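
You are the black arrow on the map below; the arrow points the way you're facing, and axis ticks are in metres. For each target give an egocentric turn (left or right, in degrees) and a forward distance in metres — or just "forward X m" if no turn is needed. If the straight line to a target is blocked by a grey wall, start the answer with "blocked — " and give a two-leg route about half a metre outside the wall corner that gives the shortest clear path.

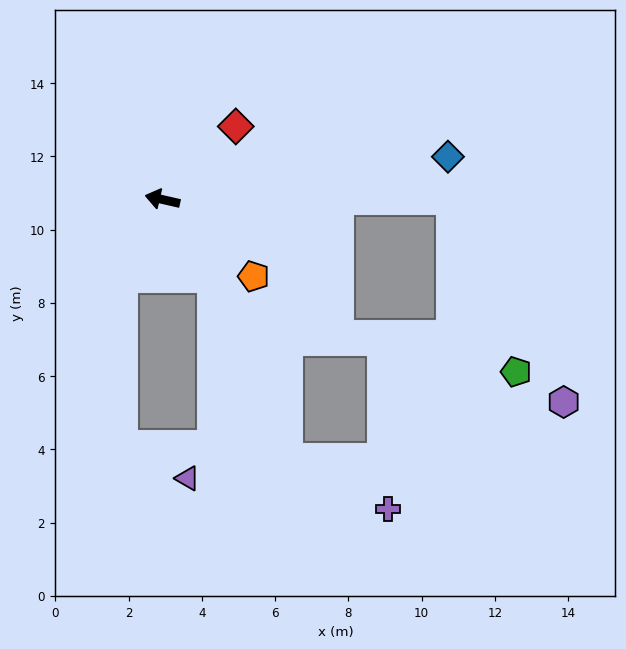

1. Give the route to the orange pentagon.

turn left 153°, forward 3.3 m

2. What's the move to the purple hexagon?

blocked — turn right 167°, forward 7.9 m, then turn right 61°, forward 6.3 m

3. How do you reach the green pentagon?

blocked — turn right 167°, forward 7.9 m, then turn right 70°, forward 5.0 m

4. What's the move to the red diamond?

turn right 122°, forward 2.8 m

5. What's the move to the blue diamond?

turn right 159°, forward 7.9 m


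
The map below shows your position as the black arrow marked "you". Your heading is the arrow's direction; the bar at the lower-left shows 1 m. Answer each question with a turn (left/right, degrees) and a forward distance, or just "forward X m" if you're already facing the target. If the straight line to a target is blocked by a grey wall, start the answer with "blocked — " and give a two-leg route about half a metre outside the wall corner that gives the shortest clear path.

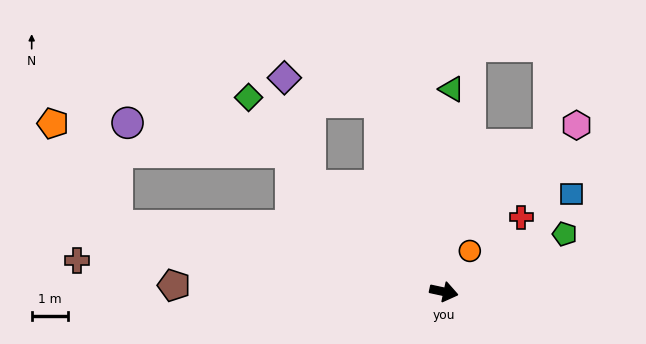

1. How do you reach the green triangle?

turn left 100°, forward 5.6 m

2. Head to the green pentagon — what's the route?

turn left 38°, forward 3.7 m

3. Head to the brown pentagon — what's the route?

turn right 169°, forward 7.4 m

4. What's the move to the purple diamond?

blocked — turn left 154°, forward 4.7 m, then turn right 38°, forward 3.0 m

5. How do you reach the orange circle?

turn left 70°, forward 1.3 m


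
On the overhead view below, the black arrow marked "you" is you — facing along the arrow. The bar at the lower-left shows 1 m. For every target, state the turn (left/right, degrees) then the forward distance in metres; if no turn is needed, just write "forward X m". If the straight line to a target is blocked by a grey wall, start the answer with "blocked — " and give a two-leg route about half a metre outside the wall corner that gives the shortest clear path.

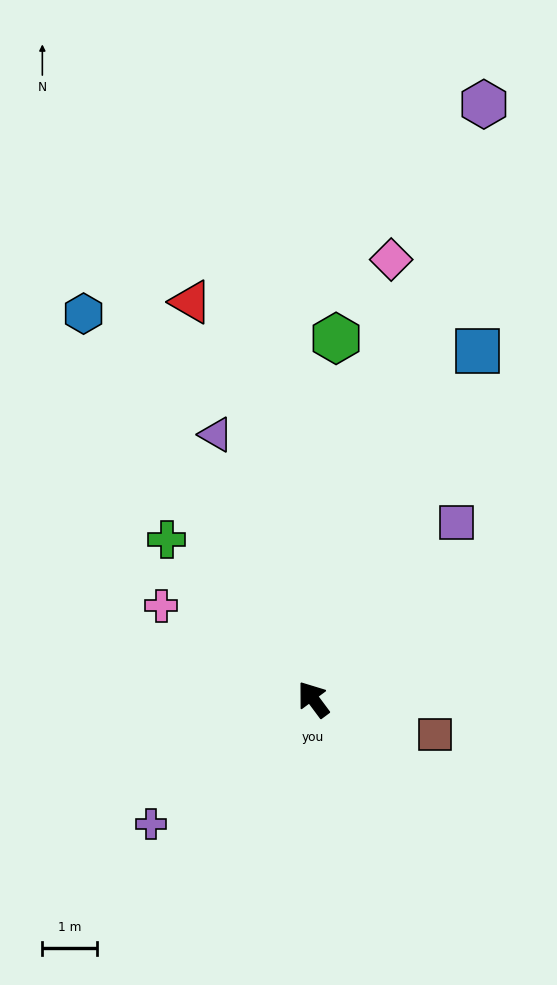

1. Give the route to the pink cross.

turn left 22°, forward 3.3 m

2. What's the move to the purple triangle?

turn right 16°, forward 5.2 m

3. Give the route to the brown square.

turn right 143°, forward 2.3 m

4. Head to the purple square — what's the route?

turn right 76°, forward 4.2 m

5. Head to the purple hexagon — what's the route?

turn right 53°, forward 11.4 m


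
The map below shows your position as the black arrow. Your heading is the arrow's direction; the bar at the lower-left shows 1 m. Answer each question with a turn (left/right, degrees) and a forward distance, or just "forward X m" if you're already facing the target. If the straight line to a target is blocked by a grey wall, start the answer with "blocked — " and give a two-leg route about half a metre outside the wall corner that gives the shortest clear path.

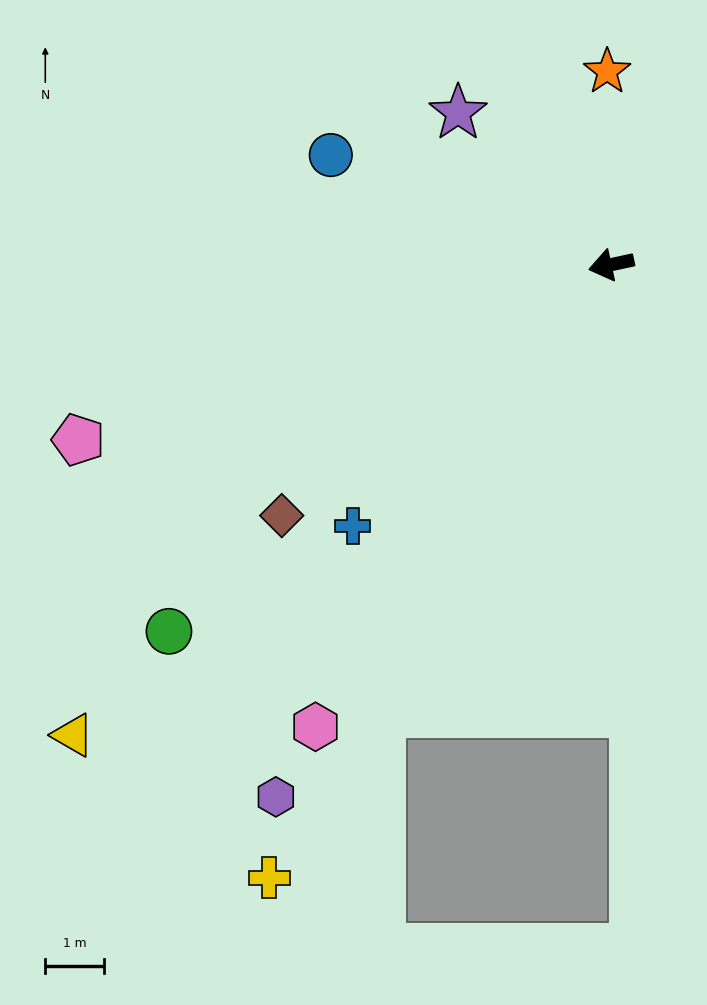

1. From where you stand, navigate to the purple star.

turn right 57°, forward 3.6 m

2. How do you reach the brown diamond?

turn left 25°, forward 7.0 m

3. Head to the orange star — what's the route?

turn right 101°, forward 3.3 m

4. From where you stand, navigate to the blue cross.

turn left 33°, forward 6.2 m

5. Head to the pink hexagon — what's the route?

turn left 45°, forward 9.3 m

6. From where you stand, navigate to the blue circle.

turn right 34°, forward 5.1 m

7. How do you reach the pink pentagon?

turn left 6°, forward 9.5 m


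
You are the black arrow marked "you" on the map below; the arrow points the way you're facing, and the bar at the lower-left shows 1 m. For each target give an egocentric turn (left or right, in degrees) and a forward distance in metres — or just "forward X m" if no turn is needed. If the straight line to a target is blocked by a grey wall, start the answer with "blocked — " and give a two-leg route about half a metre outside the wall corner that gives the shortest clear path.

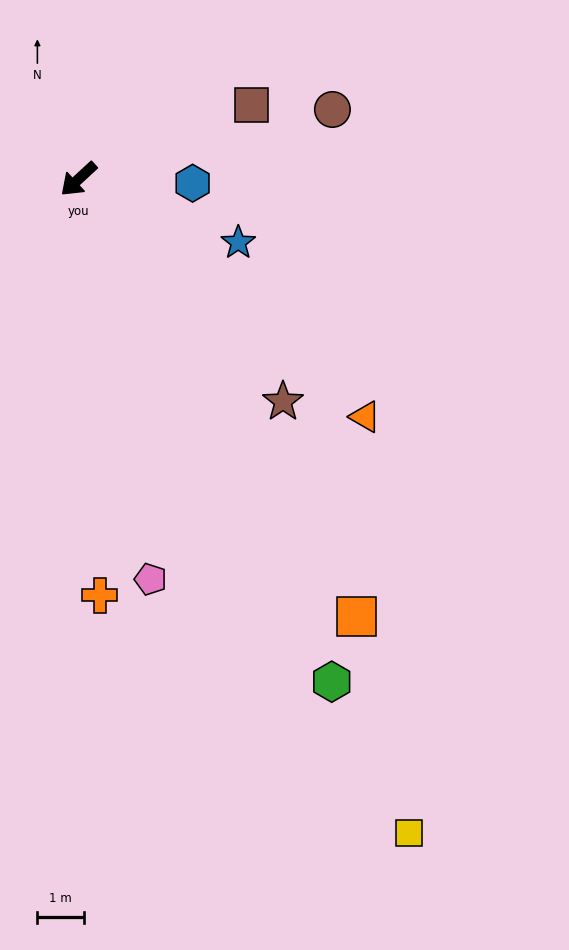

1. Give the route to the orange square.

turn left 80°, forward 11.1 m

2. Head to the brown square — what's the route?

turn left 161°, forward 4.0 m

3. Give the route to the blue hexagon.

turn left 135°, forward 2.4 m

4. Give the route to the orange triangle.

turn left 98°, forward 8.0 m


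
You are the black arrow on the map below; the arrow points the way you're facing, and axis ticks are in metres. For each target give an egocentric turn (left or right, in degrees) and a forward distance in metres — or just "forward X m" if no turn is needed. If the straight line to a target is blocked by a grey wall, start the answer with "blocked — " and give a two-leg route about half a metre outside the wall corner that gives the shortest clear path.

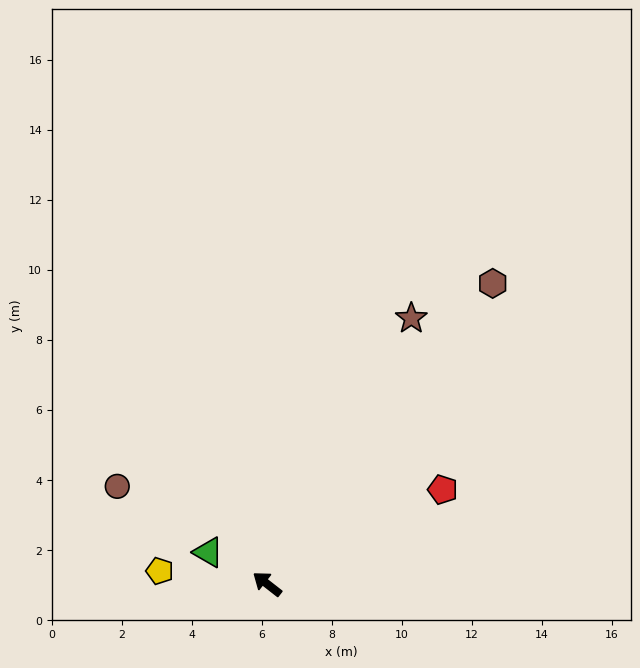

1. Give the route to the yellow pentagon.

turn left 31°, forward 3.1 m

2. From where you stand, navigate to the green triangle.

turn left 10°, forward 1.9 m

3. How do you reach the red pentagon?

turn right 114°, forward 5.7 m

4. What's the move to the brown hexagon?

turn right 89°, forward 10.7 m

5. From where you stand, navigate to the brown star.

turn right 80°, forward 8.6 m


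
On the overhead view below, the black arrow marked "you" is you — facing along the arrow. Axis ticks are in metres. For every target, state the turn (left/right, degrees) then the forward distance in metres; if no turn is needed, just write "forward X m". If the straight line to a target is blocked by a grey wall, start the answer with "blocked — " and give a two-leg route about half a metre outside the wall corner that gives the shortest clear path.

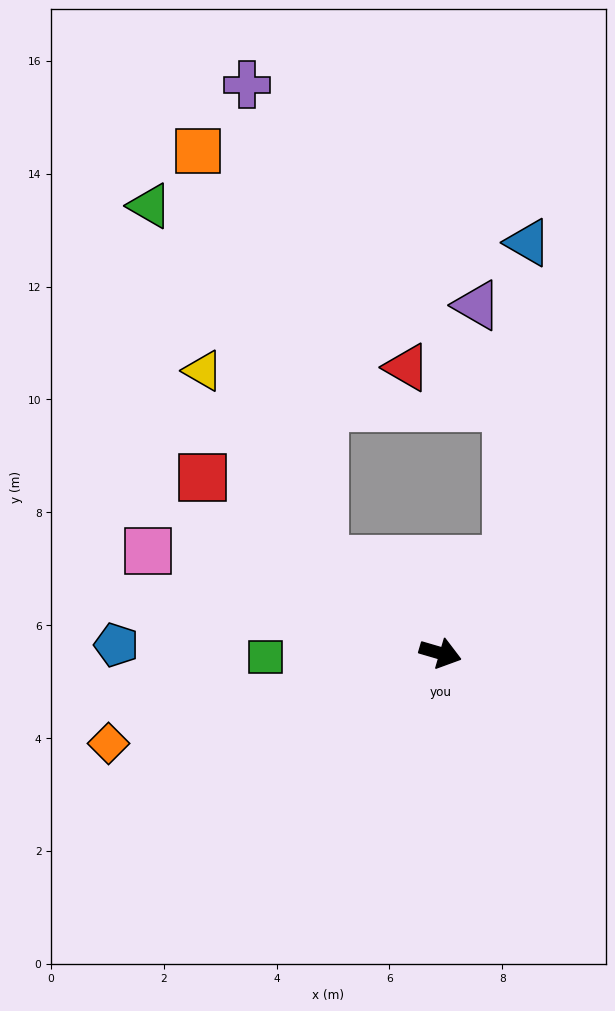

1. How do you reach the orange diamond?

turn right 148°, forward 6.1 m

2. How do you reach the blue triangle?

blocked — turn left 71°, forward 2.0 m, then turn left 31°, forward 5.6 m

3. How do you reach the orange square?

blocked — turn left 157°, forward 2.6 m, then turn right 34°, forward 7.6 m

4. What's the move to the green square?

turn right 162°, forward 3.1 m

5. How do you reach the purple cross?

blocked — turn left 157°, forward 2.6 m, then turn right 41°, forward 8.5 m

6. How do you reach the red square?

turn left 160°, forward 5.2 m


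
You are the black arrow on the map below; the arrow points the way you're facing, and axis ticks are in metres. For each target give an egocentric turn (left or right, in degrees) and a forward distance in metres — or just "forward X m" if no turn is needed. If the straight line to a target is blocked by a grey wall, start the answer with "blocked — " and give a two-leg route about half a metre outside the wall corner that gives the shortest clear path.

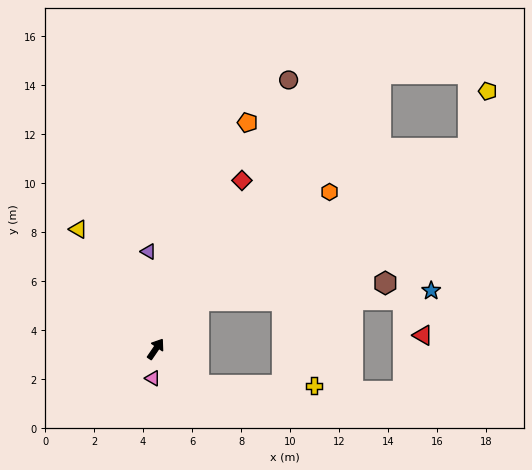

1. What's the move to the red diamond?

turn left 7°, forward 7.7 m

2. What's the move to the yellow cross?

blocked — turn right 96°, forward 2.3 m, then turn left 40°, forward 4.7 m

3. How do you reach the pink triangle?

turn right 152°, forward 1.2 m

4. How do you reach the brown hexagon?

blocked — turn right 8°, forward 2.6 m, then turn right 42°, forward 7.6 m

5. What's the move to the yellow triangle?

turn left 67°, forward 5.8 m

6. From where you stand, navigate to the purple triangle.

turn left 39°, forward 4.0 m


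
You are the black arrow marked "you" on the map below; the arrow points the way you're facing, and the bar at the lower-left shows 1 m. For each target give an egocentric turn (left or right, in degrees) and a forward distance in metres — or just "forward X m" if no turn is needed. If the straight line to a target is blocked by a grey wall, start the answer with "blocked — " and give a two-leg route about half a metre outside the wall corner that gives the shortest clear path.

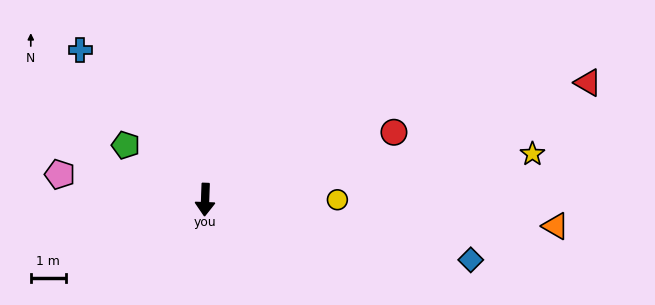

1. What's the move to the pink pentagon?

turn right 98°, forward 4.2 m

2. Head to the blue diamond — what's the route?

turn left 79°, forward 7.8 m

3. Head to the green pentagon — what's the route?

turn right 122°, forward 2.8 m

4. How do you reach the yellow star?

turn left 100°, forward 9.5 m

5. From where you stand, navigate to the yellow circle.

turn left 92°, forward 3.8 m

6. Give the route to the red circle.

turn left 112°, forward 5.8 m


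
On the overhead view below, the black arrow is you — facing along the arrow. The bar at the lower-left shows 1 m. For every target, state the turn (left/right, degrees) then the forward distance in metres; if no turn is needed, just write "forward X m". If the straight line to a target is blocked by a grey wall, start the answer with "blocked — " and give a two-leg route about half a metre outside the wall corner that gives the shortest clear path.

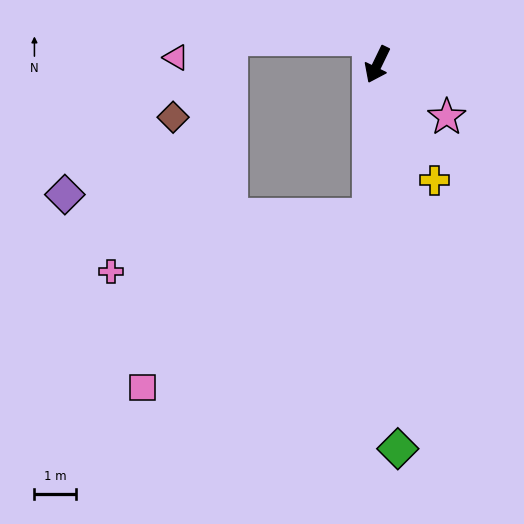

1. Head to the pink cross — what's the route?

blocked — turn left 23°, forward 3.6 m, then turn right 75°, forward 6.3 m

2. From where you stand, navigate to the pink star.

turn left 79°, forward 2.1 m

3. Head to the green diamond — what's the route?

turn left 29°, forward 9.2 m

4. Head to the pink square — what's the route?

blocked — turn left 23°, forward 3.6 m, then turn right 50°, forward 6.8 m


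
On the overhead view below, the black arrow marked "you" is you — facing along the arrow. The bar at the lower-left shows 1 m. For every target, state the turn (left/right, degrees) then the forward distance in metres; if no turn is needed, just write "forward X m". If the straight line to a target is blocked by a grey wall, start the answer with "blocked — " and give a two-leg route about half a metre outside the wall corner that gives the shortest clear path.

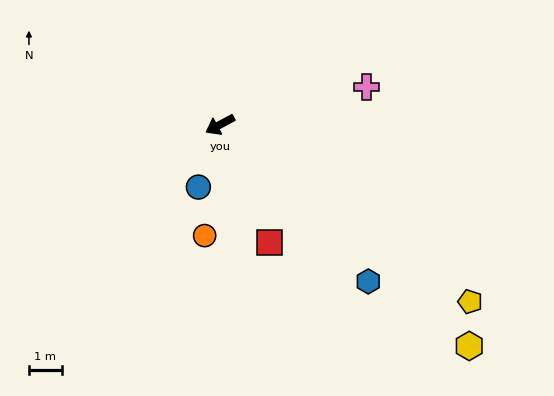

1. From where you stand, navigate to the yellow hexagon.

turn left 110°, forward 10.1 m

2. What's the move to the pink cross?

turn left 166°, forward 4.6 m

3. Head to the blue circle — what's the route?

turn left 43°, forward 2.0 m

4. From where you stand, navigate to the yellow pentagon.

turn left 117°, forward 9.3 m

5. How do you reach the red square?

turn left 84°, forward 3.9 m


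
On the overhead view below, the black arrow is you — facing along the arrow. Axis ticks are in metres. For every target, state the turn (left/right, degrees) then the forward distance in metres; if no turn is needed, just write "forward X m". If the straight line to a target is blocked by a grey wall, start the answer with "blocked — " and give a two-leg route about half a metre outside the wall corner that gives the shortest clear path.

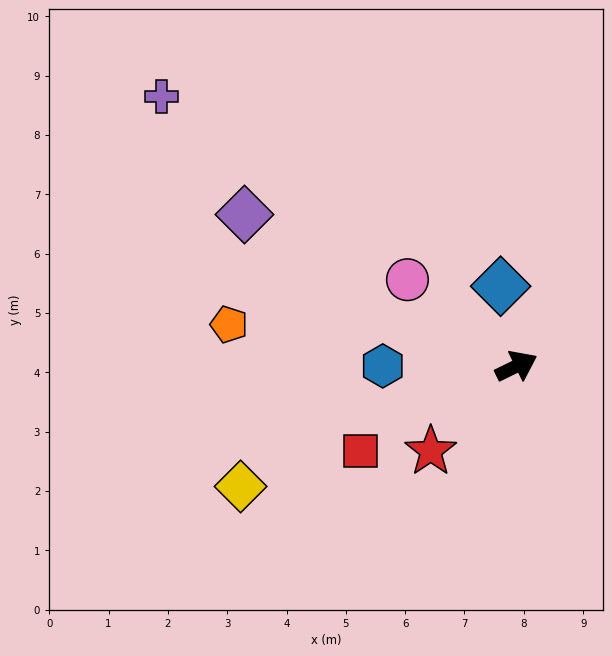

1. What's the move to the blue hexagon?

turn left 154°, forward 2.3 m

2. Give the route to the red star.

turn right 161°, forward 2.0 m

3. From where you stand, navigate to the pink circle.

turn left 116°, forward 2.3 m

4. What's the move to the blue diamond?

turn left 75°, forward 1.4 m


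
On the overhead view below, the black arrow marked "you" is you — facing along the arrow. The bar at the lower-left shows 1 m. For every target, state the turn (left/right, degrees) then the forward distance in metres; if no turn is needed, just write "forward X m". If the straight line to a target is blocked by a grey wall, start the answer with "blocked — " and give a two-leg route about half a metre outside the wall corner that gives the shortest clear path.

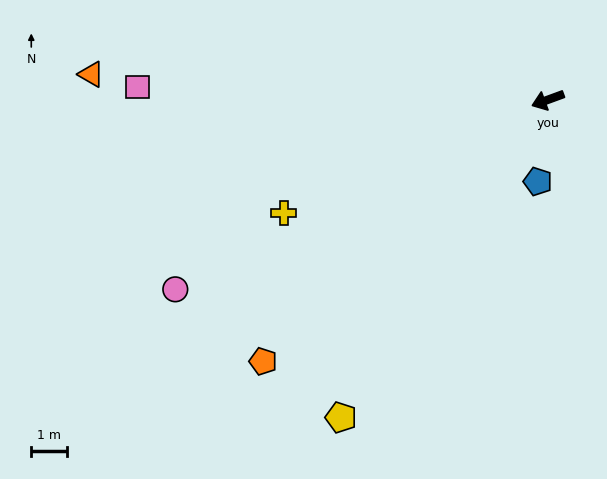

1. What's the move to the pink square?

turn right 22°, forward 11.6 m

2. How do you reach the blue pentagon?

turn left 63°, forward 2.3 m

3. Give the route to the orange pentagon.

turn left 22°, forward 10.9 m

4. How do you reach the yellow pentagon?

turn left 37°, forward 10.7 m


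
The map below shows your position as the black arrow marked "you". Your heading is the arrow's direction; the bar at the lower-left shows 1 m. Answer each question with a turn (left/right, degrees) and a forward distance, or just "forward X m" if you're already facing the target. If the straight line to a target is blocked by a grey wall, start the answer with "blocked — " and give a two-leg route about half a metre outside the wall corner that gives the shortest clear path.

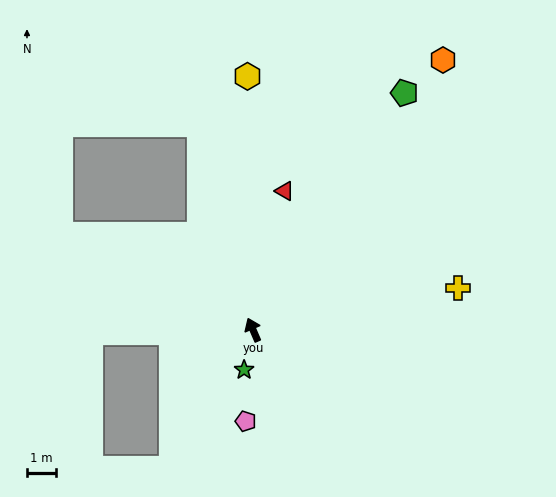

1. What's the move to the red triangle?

turn right 36°, forward 4.8 m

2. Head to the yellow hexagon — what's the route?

turn right 22°, forward 8.6 m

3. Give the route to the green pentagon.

turn right 56°, forward 9.6 m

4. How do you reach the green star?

turn left 144°, forward 1.4 m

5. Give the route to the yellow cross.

turn right 102°, forward 7.1 m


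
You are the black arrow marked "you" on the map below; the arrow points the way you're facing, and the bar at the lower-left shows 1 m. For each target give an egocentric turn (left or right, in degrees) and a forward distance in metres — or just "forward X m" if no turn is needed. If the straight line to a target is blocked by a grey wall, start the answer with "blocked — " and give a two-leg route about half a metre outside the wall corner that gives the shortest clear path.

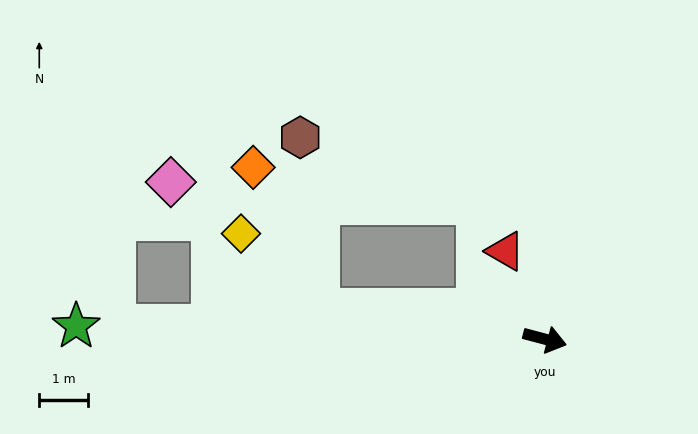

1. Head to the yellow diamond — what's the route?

blocked — turn right 173°, forward 4.7 m, then turn right 36°, forward 2.2 m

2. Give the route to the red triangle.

turn left 129°, forward 2.0 m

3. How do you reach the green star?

turn right 167°, forward 9.6 m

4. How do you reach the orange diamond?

blocked — turn right 173°, forward 4.7 m, then turn right 57°, forward 3.2 m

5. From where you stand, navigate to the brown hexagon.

blocked — turn right 173°, forward 4.7 m, then turn right 76°, forward 3.5 m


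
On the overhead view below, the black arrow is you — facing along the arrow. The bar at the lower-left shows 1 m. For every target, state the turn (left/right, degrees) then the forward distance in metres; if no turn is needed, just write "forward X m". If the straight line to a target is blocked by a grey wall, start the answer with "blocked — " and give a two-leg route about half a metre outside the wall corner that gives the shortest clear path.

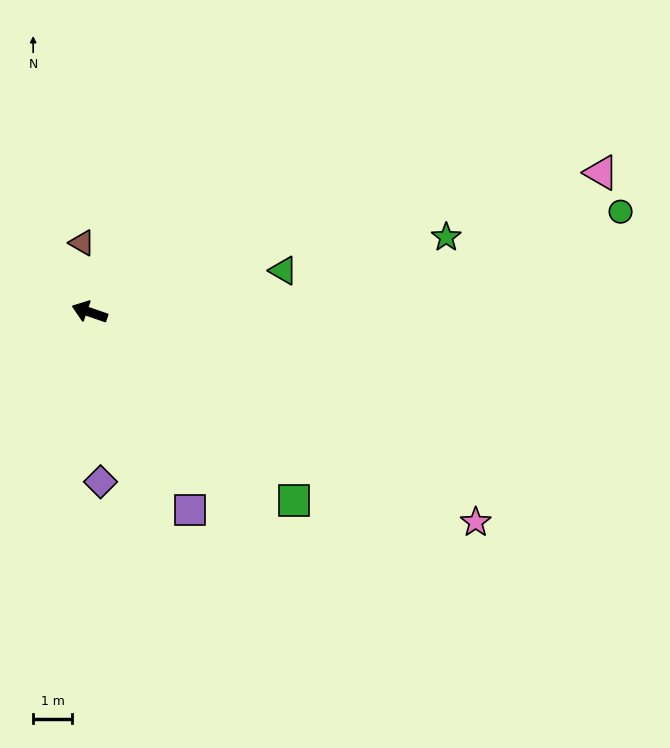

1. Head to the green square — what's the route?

turn left 156°, forward 7.2 m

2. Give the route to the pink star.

turn left 171°, forward 11.3 m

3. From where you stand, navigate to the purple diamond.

turn left 113°, forward 4.4 m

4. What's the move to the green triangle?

turn right 149°, forward 5.1 m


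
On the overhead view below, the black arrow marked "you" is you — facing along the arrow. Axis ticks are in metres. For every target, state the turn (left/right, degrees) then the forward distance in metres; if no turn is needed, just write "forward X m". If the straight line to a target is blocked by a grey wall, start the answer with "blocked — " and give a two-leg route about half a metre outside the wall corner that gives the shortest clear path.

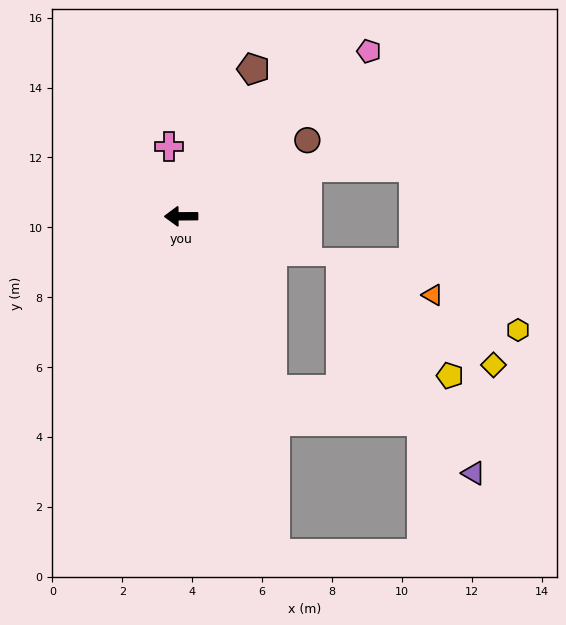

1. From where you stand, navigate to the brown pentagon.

turn right 117°, forward 4.7 m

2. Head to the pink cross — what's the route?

turn right 81°, forward 2.0 m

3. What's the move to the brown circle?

turn right 149°, forward 4.2 m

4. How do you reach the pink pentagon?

turn right 139°, forward 7.2 m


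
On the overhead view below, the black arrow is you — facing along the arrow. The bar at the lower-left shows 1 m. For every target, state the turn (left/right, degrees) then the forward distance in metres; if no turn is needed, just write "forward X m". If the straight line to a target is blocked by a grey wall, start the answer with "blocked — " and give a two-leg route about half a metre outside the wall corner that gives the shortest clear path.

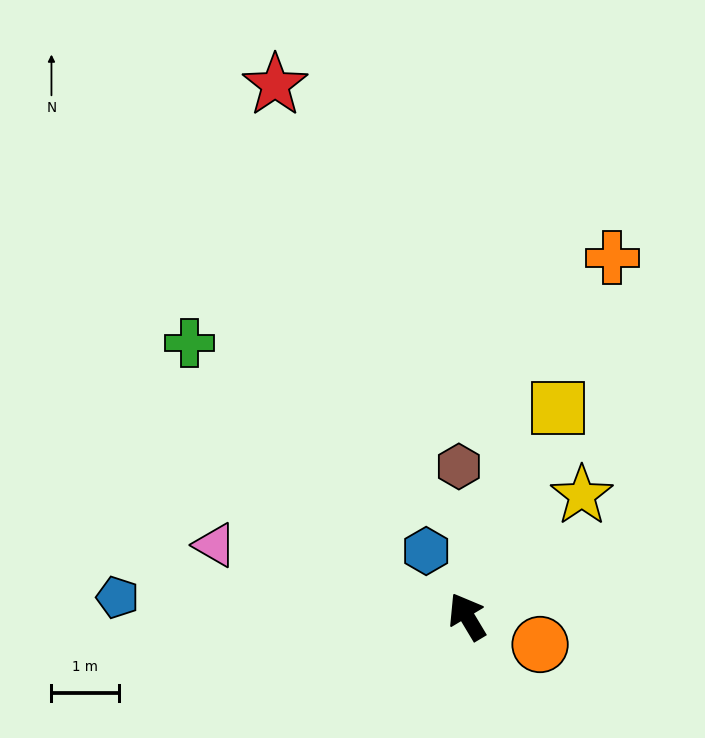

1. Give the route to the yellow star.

turn right 74°, forward 2.5 m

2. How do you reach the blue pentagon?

turn left 56°, forward 5.2 m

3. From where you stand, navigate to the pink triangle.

turn left 43°, forward 3.9 m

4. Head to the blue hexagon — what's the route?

forward 1.1 m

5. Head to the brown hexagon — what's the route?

turn right 28°, forward 2.2 m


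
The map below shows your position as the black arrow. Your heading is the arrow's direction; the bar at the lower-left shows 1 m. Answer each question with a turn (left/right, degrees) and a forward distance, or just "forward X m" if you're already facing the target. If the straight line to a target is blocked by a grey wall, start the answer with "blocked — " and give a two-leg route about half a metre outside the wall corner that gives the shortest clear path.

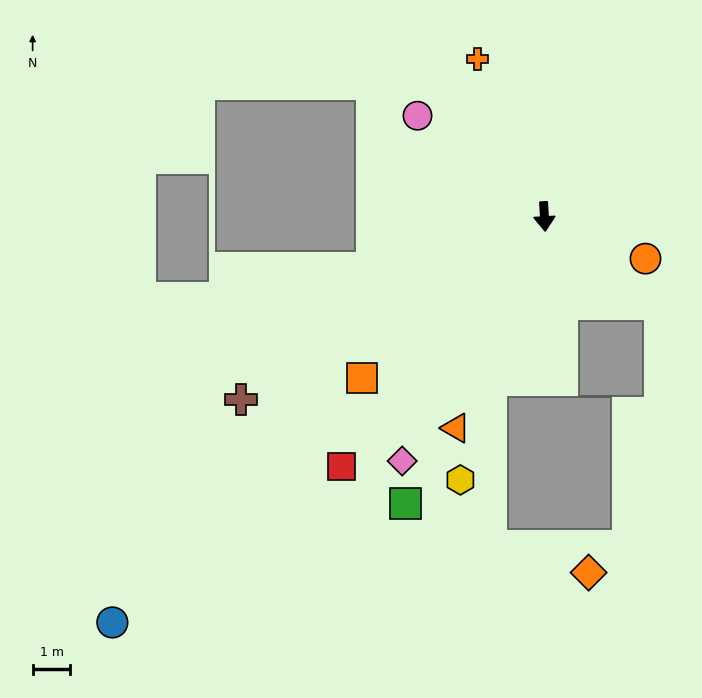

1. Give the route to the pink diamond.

turn right 33°, forward 7.5 m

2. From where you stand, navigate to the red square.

turn right 42°, forward 8.5 m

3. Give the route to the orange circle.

turn left 64°, forward 2.9 m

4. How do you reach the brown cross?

turn right 62°, forward 9.4 m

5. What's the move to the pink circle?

turn right 132°, forward 4.3 m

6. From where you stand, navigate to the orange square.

turn right 52°, forward 6.4 m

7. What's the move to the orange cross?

turn right 160°, forward 4.5 m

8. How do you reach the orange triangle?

turn right 26°, forward 6.1 m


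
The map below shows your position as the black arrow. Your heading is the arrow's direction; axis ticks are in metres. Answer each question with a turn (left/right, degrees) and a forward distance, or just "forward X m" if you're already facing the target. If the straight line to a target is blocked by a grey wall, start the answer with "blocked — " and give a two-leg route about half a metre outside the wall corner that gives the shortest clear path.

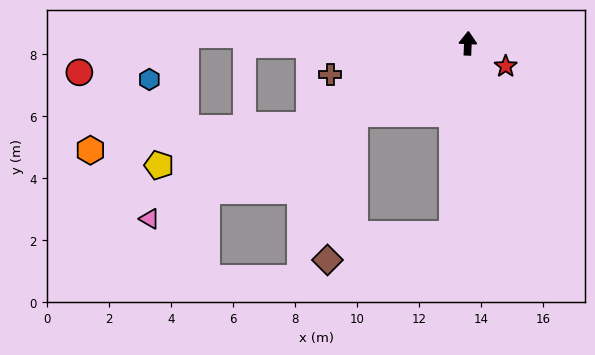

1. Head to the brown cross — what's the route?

turn left 105°, forward 4.6 m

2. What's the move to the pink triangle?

turn left 121°, forward 11.7 m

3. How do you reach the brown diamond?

blocked — turn left 124°, forward 4.3 m, then turn left 48°, forward 4.8 m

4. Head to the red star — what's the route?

turn right 119°, forward 1.4 m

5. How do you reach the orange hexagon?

blocked — turn left 119°, forward 5.8 m, then turn right 20°, forward 7.1 m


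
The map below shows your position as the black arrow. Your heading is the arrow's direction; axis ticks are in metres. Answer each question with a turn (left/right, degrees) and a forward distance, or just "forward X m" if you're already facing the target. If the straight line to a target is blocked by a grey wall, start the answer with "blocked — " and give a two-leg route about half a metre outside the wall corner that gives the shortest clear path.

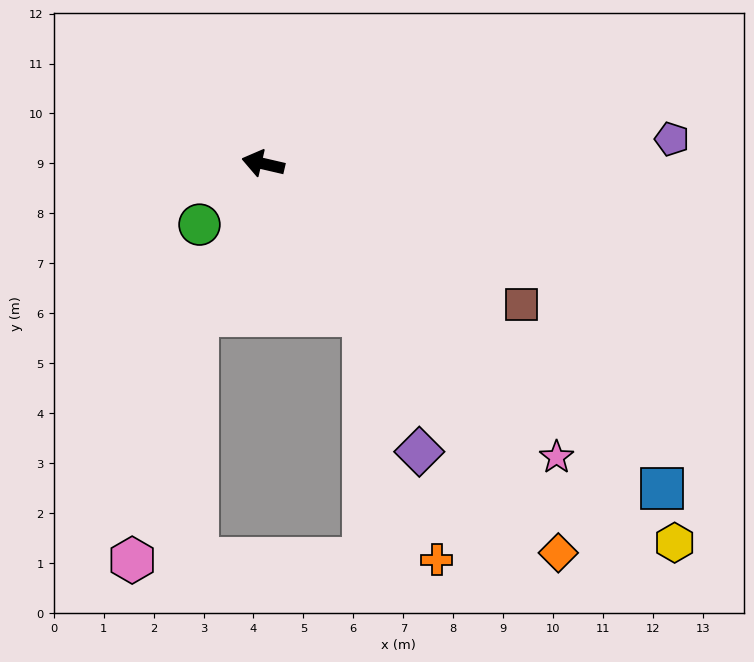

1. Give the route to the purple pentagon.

turn right 163°, forward 8.2 m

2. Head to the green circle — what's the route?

turn left 57°, forward 1.8 m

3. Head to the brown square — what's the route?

turn left 164°, forward 5.9 m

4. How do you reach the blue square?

turn left 154°, forward 10.3 m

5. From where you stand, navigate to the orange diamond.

turn left 140°, forward 9.8 m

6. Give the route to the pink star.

turn left 148°, forward 8.3 m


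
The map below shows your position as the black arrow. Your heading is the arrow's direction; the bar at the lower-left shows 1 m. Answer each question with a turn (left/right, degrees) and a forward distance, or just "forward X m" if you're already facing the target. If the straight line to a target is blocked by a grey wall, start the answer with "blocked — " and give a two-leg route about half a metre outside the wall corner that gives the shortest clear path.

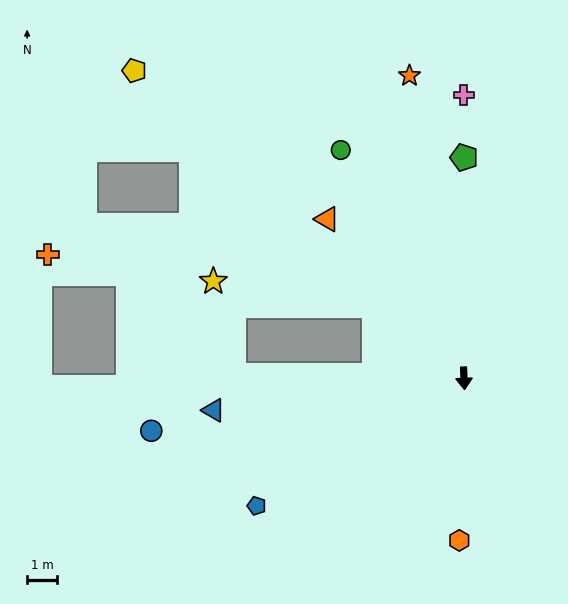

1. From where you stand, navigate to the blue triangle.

turn right 85°, forward 8.5 m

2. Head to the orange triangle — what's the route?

turn right 142°, forward 7.1 m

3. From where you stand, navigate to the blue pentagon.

turn right 61°, forward 8.2 m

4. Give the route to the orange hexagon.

turn right 4°, forward 5.5 m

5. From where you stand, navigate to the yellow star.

blocked — turn right 132°, forward 3.9 m, then turn left 31°, forward 5.5 m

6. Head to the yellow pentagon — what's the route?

turn right 136°, forward 15.3 m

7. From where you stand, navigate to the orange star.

turn right 172°, forward 10.4 m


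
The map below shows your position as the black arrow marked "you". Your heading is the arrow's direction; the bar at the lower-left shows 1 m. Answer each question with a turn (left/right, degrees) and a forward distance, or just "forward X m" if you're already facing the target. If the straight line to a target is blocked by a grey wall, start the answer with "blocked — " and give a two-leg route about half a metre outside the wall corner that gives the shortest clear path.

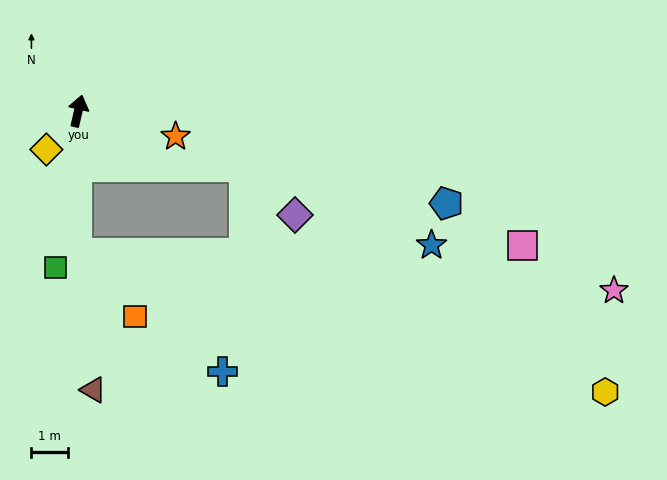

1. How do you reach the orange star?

turn right 92°, forward 2.8 m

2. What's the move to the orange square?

blocked — turn right 168°, forward 3.9 m, then turn left 44°, forward 2.4 m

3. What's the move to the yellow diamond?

turn left 153°, forward 1.4 m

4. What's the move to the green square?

turn right 175°, forward 4.3 m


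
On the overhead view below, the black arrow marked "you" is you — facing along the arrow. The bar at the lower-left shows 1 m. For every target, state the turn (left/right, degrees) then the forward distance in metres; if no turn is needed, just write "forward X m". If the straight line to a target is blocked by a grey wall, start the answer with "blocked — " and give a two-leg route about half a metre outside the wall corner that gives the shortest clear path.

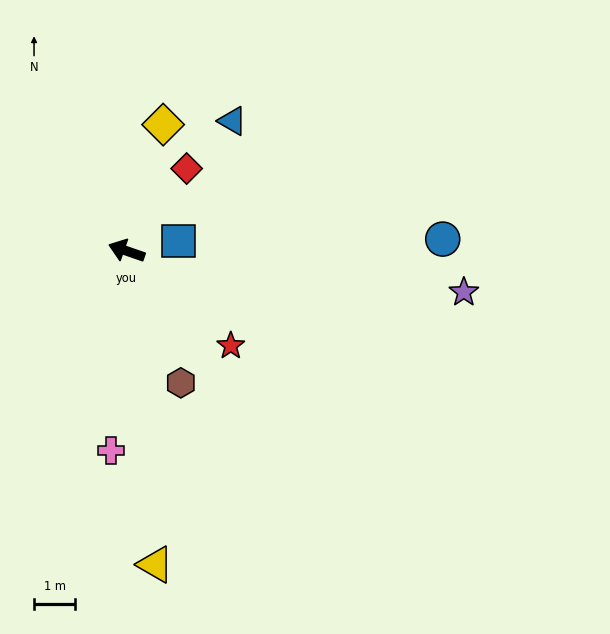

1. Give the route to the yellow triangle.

turn left 114°, forward 7.6 m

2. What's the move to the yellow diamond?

turn right 87°, forward 3.2 m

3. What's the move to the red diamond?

turn right 107°, forward 2.5 m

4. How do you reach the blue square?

turn right 150°, forward 1.3 m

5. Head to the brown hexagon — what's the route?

turn left 131°, forward 3.4 m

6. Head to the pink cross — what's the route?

turn left 105°, forward 4.8 m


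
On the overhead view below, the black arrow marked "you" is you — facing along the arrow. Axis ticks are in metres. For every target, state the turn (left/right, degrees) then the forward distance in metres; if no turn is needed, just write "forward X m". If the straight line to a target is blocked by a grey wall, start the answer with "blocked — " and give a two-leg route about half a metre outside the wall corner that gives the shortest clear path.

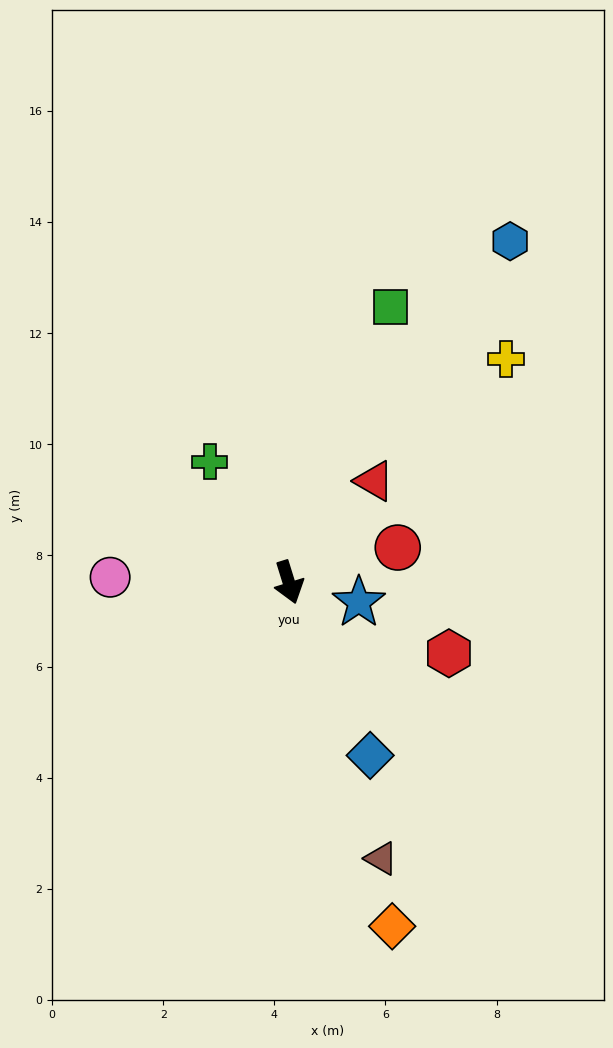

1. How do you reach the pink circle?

turn right 109°, forward 3.2 m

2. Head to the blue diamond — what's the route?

turn left 8°, forward 3.4 m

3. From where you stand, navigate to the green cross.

turn right 164°, forward 2.6 m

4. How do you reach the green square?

turn left 142°, forward 5.3 m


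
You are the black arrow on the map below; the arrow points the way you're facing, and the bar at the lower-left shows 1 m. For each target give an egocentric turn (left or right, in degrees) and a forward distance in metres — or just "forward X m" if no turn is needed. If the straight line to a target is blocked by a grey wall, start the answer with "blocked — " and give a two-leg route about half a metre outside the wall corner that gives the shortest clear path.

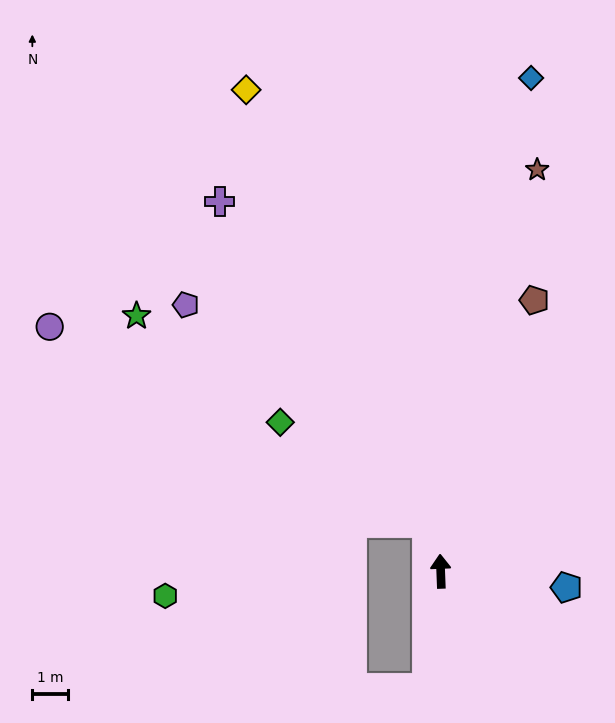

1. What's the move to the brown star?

turn right 16°, forward 11.6 m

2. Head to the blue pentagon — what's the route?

turn right 100°, forward 3.6 m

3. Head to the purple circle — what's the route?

blocked — turn left 14°, forward 1.4 m, then turn left 46°, forward 11.9 m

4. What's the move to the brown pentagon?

turn right 21°, forward 8.1 m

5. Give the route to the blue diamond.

turn right 13°, forward 14.1 m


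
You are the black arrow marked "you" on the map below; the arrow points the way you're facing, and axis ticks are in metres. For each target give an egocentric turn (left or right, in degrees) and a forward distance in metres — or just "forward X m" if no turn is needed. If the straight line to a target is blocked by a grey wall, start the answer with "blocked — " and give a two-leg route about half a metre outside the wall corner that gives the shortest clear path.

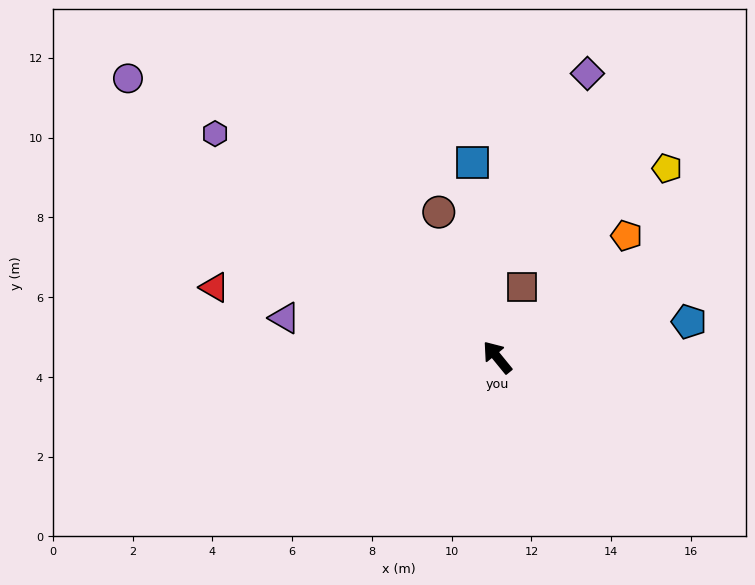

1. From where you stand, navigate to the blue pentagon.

turn right 119°, forward 4.9 m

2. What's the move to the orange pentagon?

turn right 86°, forward 4.4 m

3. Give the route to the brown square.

turn right 59°, forward 1.9 m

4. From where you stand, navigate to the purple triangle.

turn left 40°, forward 5.4 m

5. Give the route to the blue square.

turn right 32°, forward 4.9 m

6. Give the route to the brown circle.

turn right 17°, forward 3.9 m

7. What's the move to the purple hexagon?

turn left 12°, forward 9.0 m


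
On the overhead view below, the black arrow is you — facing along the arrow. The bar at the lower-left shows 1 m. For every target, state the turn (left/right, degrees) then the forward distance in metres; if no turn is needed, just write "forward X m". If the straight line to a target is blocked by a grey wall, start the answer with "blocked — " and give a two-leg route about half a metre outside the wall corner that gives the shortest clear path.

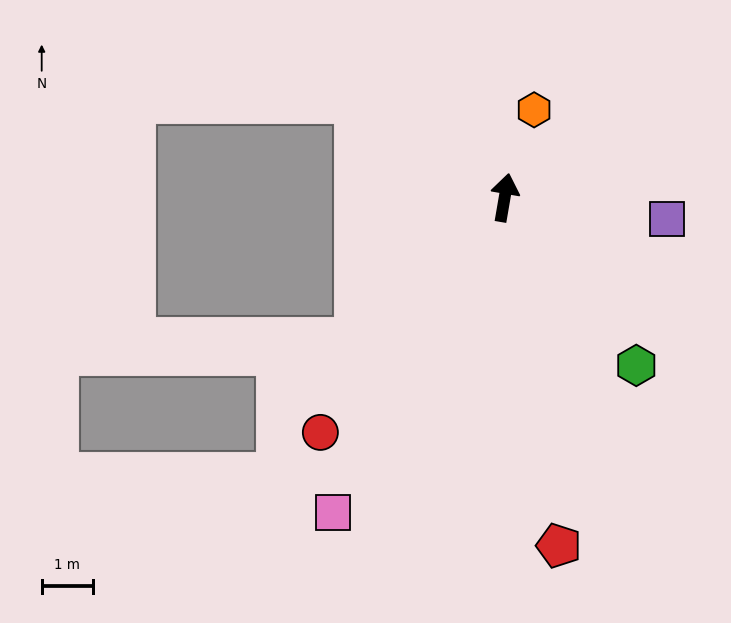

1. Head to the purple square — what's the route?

turn right 88°, forward 3.2 m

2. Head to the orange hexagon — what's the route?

turn right 9°, forward 1.8 m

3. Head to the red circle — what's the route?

turn left 152°, forward 5.8 m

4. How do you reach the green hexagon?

turn right 132°, forward 4.1 m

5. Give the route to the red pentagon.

turn right 161°, forward 6.8 m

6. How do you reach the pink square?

turn left 161°, forward 7.0 m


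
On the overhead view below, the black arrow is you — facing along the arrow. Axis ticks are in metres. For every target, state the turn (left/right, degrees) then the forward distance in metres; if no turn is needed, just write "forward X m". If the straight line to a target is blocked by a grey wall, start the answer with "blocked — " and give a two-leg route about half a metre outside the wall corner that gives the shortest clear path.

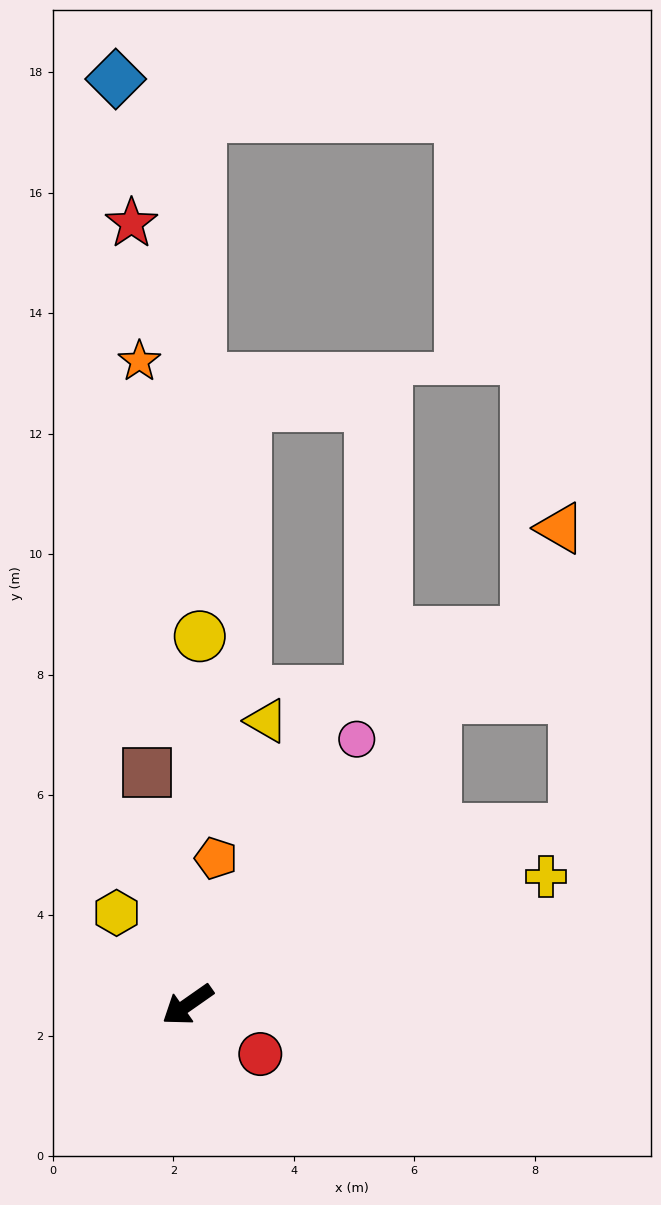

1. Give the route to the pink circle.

turn right 157°, forward 5.2 m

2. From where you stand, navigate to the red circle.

turn left 111°, forward 1.5 m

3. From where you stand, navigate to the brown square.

turn right 115°, forward 3.9 m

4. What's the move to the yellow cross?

turn left 165°, forward 6.3 m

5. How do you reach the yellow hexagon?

turn right 87°, forward 1.9 m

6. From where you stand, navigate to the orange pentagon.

turn right 136°, forward 2.5 m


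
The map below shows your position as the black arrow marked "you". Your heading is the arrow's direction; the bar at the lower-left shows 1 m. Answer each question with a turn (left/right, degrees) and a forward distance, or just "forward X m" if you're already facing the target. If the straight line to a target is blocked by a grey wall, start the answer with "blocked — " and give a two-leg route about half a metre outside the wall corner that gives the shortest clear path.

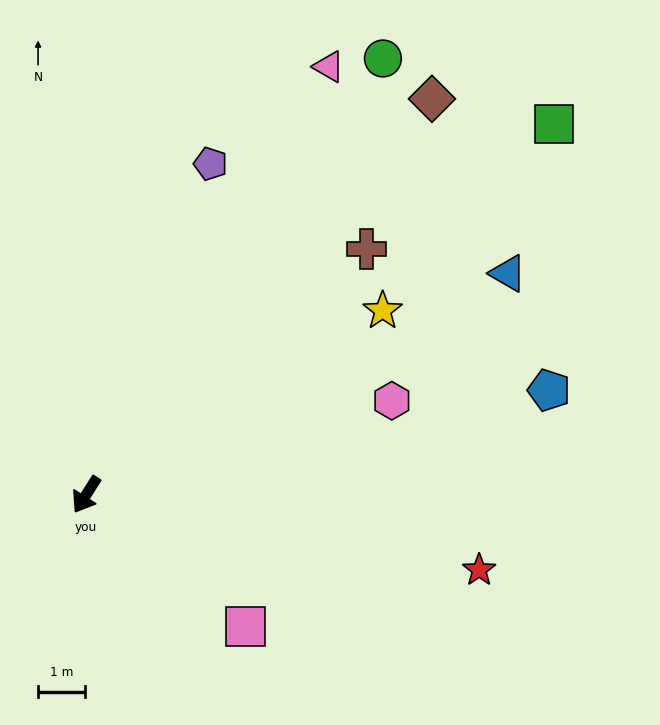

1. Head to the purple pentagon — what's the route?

turn right 168°, forward 7.5 m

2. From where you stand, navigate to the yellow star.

turn left 154°, forward 7.4 m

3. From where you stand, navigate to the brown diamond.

turn left 171°, forward 11.1 m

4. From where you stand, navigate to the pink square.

turn left 83°, forward 4.4 m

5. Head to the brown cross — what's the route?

turn left 164°, forward 7.9 m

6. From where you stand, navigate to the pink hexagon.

turn left 139°, forward 6.8 m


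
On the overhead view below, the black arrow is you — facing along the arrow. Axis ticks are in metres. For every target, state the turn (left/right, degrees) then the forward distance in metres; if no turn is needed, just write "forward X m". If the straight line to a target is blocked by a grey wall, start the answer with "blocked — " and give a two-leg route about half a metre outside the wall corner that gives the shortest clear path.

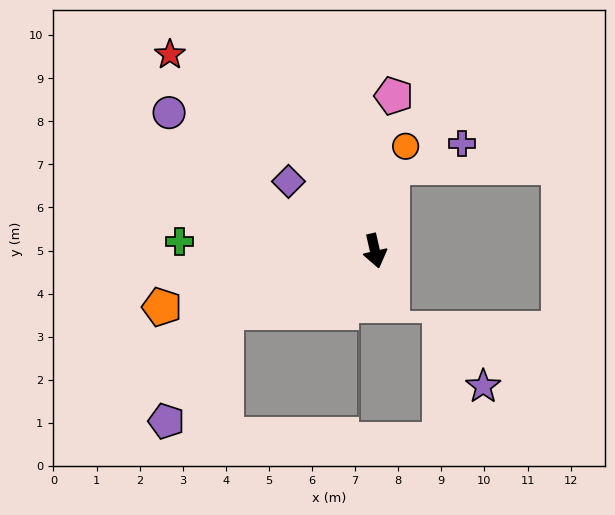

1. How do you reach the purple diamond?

turn right 142°, forward 2.6 m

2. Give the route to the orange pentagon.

turn right 88°, forward 5.1 m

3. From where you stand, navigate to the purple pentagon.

blocked — turn right 81°, forward 3.7 m, then turn left 40°, forward 2.9 m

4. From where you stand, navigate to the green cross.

turn right 105°, forward 4.5 m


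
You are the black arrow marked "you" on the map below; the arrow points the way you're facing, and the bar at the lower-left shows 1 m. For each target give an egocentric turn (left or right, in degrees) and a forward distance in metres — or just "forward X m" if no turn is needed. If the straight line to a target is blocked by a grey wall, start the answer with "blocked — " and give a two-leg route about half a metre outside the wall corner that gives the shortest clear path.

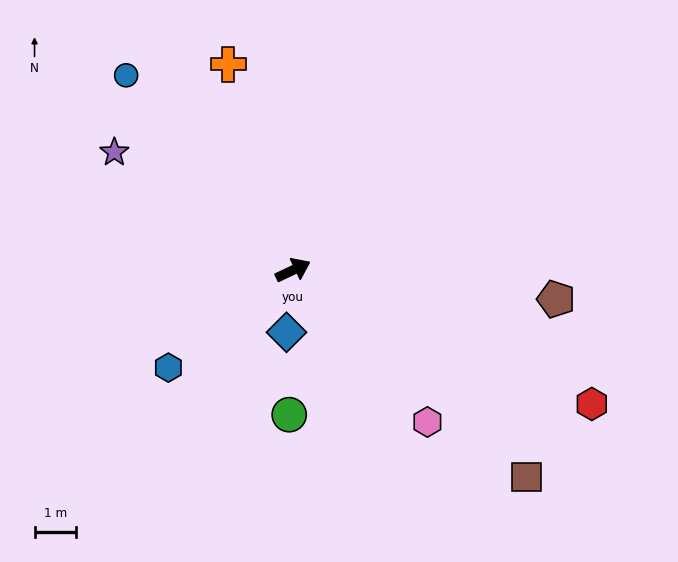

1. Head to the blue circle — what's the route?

turn left 105°, forward 6.2 m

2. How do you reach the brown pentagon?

turn right 32°, forward 6.4 m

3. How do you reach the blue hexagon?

turn right 167°, forward 3.8 m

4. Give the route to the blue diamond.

turn right 121°, forward 1.5 m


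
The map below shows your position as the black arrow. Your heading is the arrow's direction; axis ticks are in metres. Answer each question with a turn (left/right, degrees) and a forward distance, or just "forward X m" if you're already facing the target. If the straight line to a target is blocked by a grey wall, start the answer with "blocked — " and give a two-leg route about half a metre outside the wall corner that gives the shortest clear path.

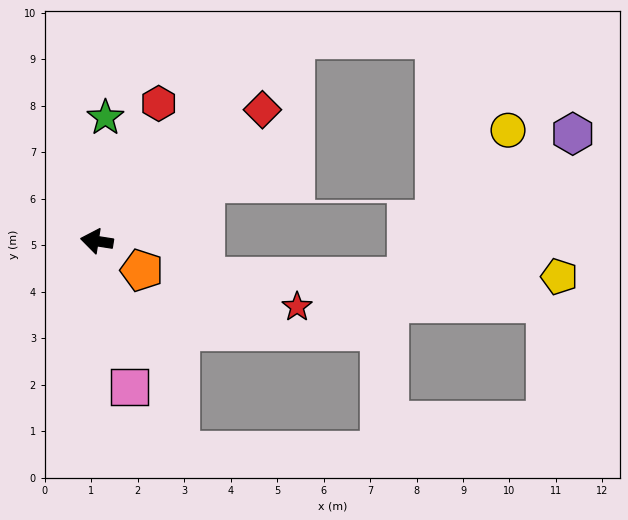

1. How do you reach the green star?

turn right 85°, forward 2.7 m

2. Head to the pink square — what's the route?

turn left 112°, forward 3.2 m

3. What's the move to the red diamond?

turn right 133°, forward 4.5 m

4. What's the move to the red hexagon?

turn right 105°, forward 3.2 m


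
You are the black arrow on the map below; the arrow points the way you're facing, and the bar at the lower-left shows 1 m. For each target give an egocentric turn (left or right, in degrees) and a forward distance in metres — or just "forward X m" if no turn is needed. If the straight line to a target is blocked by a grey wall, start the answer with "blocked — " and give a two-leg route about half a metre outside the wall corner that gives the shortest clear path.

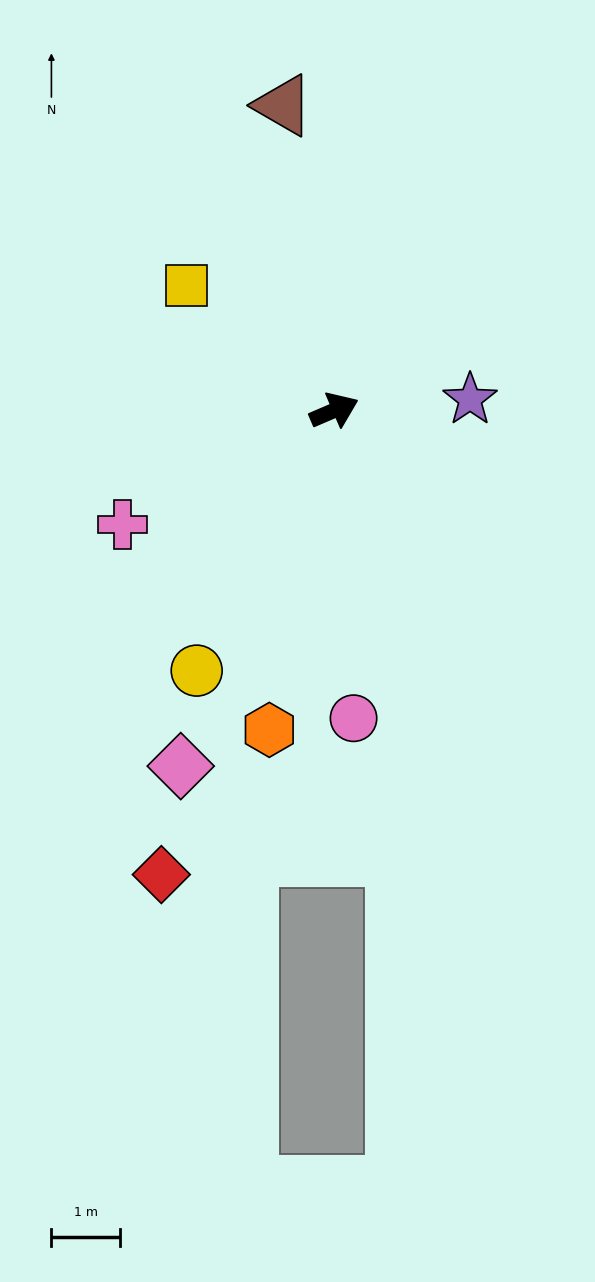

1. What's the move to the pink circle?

turn right 110°, forward 4.5 m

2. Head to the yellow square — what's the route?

turn left 117°, forward 2.8 m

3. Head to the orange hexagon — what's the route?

turn right 125°, forward 4.7 m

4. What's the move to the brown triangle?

turn left 76°, forward 4.5 m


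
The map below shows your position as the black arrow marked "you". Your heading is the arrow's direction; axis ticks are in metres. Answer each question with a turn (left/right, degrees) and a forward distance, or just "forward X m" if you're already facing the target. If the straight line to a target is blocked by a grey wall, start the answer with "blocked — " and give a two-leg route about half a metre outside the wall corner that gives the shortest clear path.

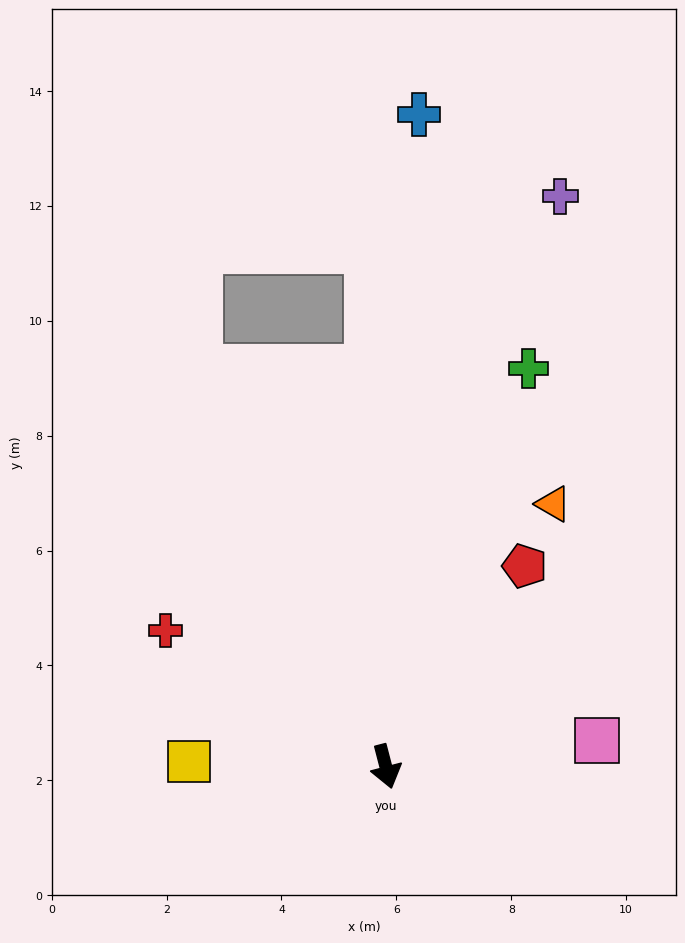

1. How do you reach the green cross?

turn left 146°, forward 7.4 m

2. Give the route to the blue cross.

turn left 163°, forward 11.4 m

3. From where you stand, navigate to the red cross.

turn right 136°, forward 4.5 m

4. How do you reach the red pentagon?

turn left 131°, forward 4.2 m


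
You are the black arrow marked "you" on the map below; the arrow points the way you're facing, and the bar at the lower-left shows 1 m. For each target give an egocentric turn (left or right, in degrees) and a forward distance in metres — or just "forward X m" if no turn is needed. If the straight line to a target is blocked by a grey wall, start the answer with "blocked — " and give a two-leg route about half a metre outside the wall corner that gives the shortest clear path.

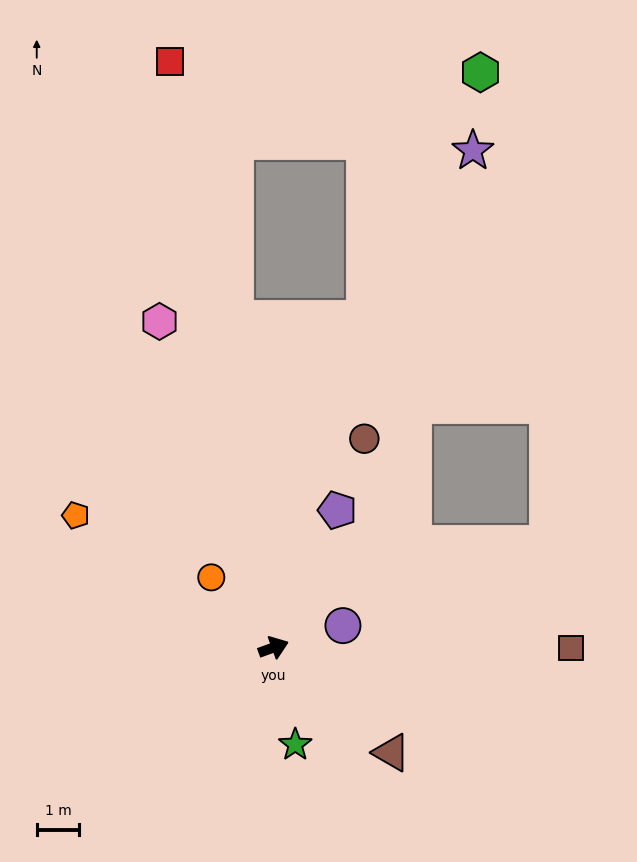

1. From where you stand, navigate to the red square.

turn left 80°, forward 13.9 m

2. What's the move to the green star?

turn right 97°, forward 2.3 m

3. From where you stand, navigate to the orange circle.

turn left 112°, forward 2.2 m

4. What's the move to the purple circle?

turn right 2°, forward 1.7 m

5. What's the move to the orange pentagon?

turn left 126°, forward 5.6 m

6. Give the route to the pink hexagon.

turn left 89°, forward 8.1 m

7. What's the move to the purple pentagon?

turn left 45°, forward 3.5 m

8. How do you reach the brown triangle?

turn right 62°, forward 3.7 m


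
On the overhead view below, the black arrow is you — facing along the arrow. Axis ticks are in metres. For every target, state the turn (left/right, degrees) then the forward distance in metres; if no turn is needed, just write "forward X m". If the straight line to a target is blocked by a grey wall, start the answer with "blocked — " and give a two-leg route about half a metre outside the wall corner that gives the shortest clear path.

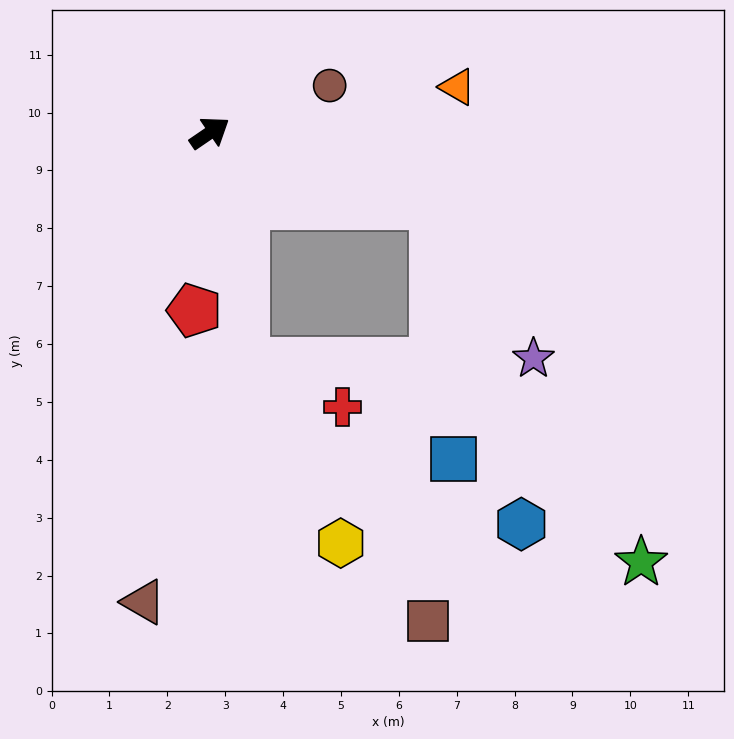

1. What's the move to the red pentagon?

turn right 129°, forward 3.1 m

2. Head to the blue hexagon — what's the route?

blocked — turn right 52°, forward 4.1 m, then turn right 57°, forward 5.7 m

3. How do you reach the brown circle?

turn right 13°, forward 2.2 m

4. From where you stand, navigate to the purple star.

blocked — turn right 52°, forward 4.1 m, then turn right 39°, forward 3.2 m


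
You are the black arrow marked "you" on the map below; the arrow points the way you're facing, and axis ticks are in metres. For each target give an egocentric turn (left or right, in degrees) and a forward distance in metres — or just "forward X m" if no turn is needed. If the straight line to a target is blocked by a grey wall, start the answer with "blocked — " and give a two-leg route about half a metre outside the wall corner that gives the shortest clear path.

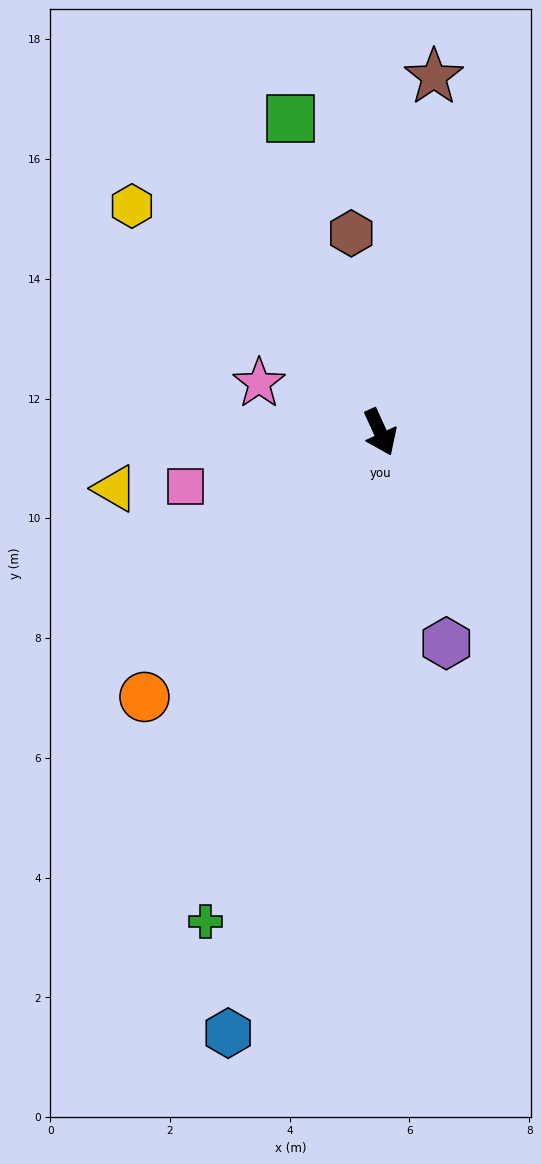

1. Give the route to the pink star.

turn right 137°, forward 2.2 m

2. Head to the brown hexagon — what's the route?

turn left 164°, forward 3.4 m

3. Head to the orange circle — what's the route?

turn right 66°, forward 5.9 m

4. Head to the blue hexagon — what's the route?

turn right 39°, forward 10.4 m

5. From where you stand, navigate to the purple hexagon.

turn right 7°, forward 3.7 m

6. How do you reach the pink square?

turn right 99°, forward 3.4 m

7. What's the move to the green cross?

turn right 44°, forward 8.7 m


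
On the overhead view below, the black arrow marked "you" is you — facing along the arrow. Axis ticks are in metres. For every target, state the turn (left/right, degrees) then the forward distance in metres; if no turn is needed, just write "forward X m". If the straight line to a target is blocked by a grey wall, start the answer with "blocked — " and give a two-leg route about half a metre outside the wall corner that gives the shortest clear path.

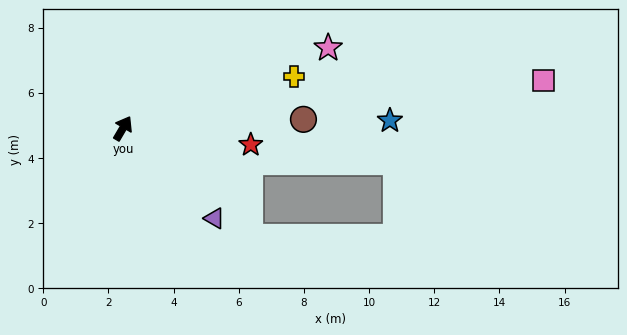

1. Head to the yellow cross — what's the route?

turn right 43°, forward 5.5 m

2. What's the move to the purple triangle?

turn right 104°, forward 3.9 m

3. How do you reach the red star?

turn right 67°, forward 4.0 m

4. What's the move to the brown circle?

turn right 57°, forward 5.5 m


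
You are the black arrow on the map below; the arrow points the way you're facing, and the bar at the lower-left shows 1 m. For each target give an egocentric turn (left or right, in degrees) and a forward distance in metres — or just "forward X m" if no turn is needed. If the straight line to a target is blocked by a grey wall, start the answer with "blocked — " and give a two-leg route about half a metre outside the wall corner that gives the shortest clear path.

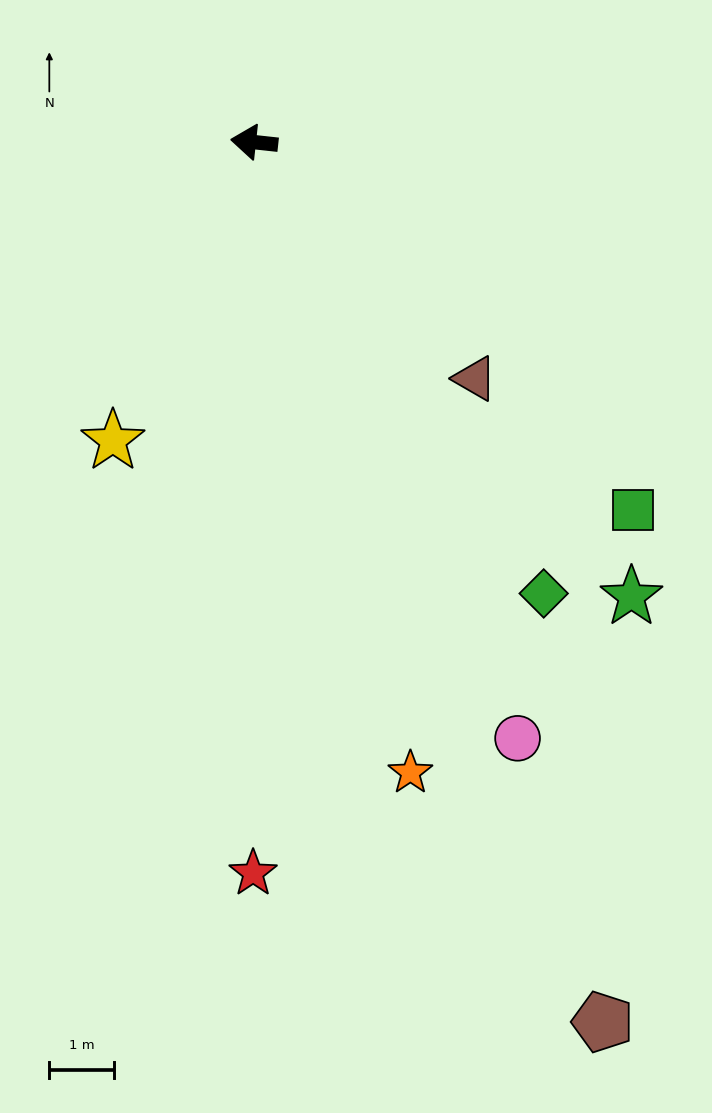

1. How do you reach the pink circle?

turn left 120°, forward 10.1 m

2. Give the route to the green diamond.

turn left 129°, forward 8.3 m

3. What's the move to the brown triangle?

turn left 139°, forward 5.0 m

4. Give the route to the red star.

turn left 96°, forward 11.3 m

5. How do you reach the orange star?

turn left 110°, forward 10.1 m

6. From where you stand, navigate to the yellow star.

turn left 71°, forward 5.1 m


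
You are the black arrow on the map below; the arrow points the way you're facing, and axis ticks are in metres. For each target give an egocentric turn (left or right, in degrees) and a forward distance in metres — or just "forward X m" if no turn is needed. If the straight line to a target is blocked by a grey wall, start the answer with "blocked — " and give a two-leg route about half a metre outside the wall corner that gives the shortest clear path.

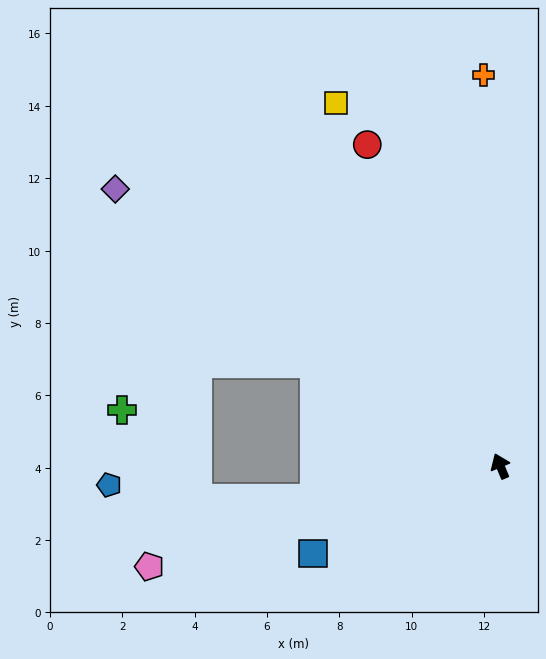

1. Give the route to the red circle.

forward 9.6 m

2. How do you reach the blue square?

turn left 92°, forward 5.7 m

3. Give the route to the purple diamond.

turn left 32°, forward 13.1 m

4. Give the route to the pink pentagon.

turn left 83°, forward 10.1 m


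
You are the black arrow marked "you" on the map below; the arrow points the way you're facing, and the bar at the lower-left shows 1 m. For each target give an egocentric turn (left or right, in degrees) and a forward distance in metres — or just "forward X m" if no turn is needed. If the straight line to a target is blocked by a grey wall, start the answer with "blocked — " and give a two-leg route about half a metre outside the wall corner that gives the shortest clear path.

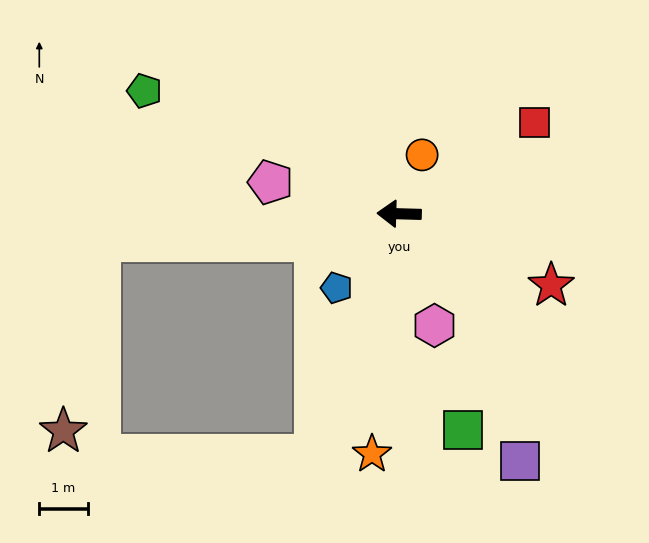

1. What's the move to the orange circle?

turn right 110°, forward 1.3 m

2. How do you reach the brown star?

blocked — turn left 7°, forward 6.2 m, then turn left 74°, forward 4.0 m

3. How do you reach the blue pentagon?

turn left 51°, forward 2.0 m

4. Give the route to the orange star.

turn left 85°, forward 5.0 m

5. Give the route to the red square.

turn right 144°, forward 3.4 m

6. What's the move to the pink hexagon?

turn left 109°, forward 2.4 m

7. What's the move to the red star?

turn left 156°, forward 3.5 m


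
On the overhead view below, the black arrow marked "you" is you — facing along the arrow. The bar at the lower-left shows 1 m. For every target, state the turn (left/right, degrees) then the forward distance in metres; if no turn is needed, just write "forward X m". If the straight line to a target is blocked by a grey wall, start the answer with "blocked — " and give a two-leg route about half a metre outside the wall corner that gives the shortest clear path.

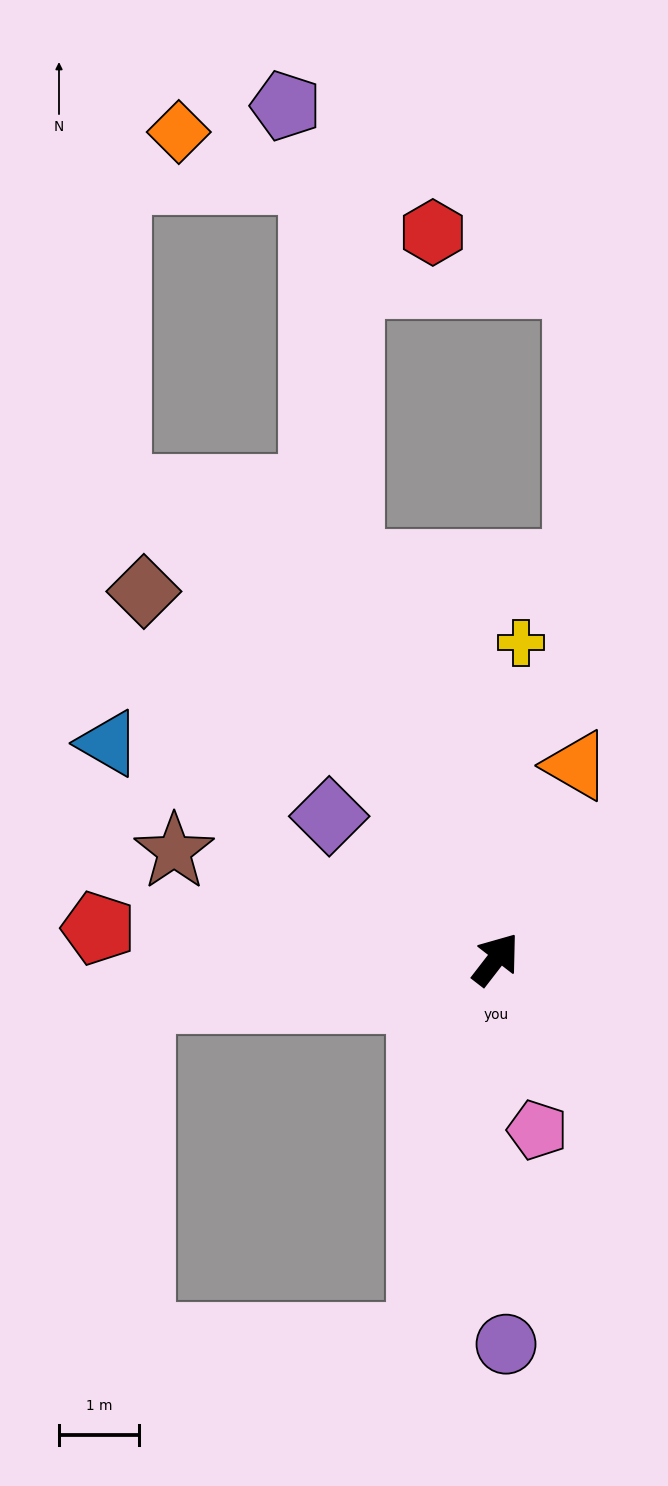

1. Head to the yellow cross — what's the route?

turn left 33°, forward 4.0 m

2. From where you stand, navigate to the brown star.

turn left 109°, forward 4.2 m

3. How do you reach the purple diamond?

turn left 87°, forward 2.7 m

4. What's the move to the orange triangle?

turn left 15°, forward 2.6 m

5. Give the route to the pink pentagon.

turn right 129°, forward 2.2 m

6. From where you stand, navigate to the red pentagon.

turn left 123°, forward 5.0 m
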